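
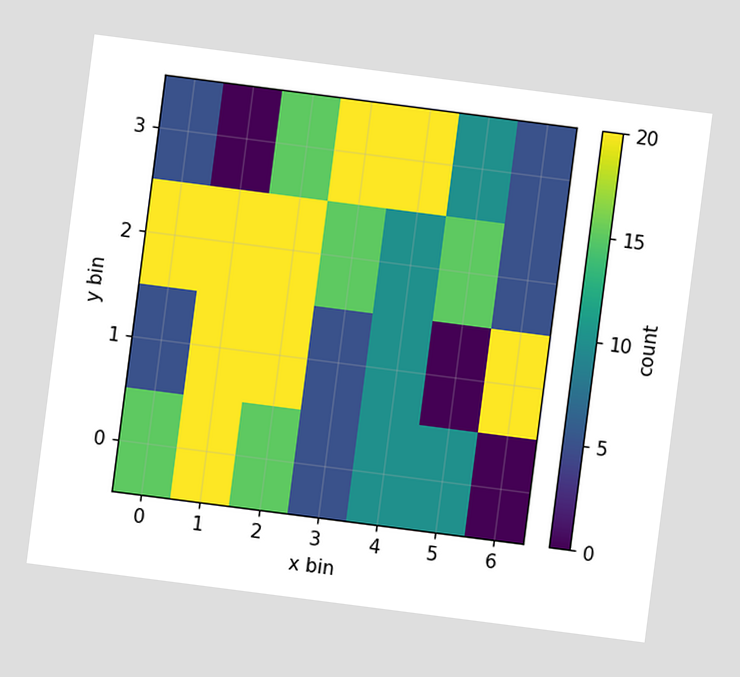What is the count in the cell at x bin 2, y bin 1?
20

The chart is tilted about 7° clockwise. Matching the cell (2, 1) against the colorbar gives 20.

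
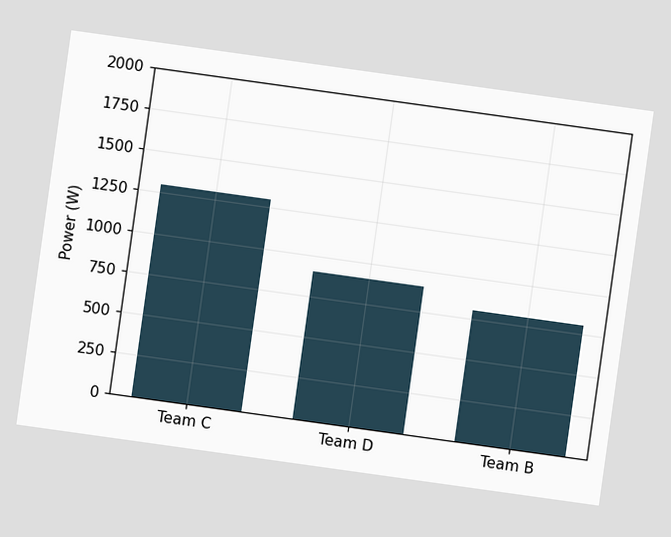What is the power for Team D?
The chart is tilted about 8° clockwise. Reading along the chart's y-axis, the Team D bar reaches 900W.

900W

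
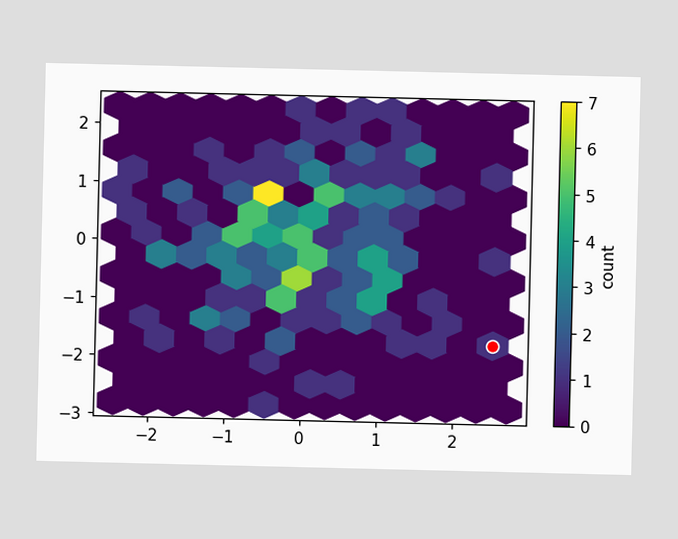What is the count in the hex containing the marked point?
The marked hex reads 1 on the colorbar.

1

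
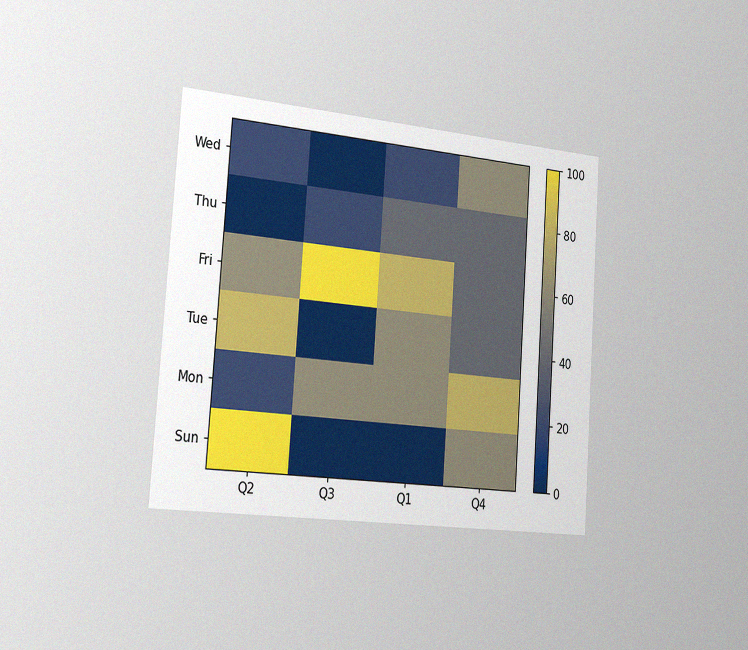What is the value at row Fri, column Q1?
80

The chart is tilted about 4° clockwise and viewed slightly from the left, with some photo noise. Matching cell (Fri, Q1) against the colorbar gives 80.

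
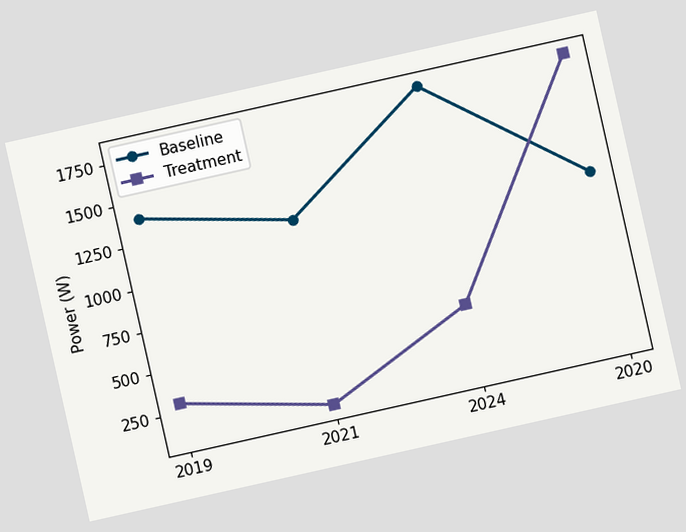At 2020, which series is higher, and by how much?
Treatment, by 700W

The chart is tilted about 13° counter-clockwise. At 2020, Treatment sits above the other line by 700W.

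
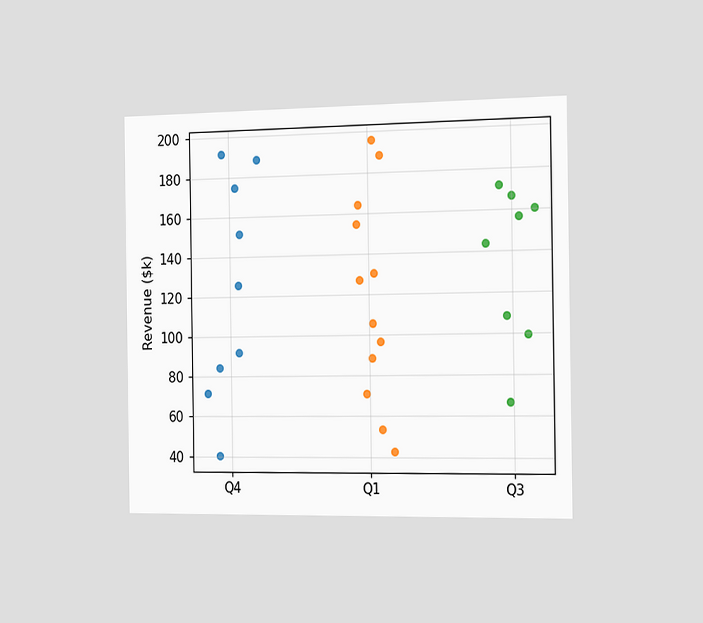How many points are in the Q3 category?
The chart is viewed slightly from the right. Counting the markers in the Q3 column gives 8.

8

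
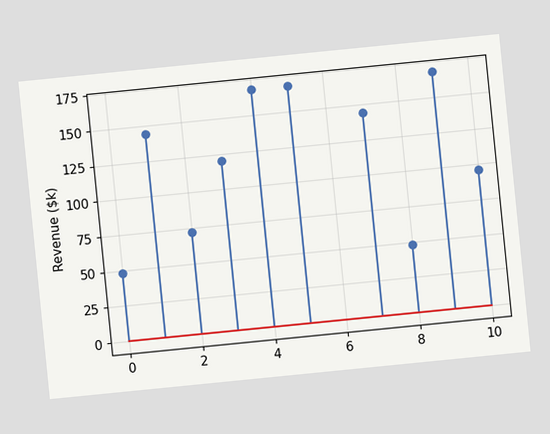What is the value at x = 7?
The chart is tilted about 6° counter-clockwise. The stem at x=7 reaches $144k.

$144k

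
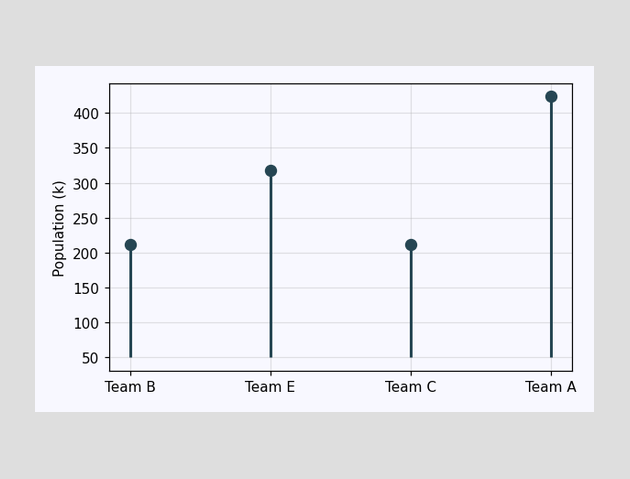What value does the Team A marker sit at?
The Team A marker sits at 424k.

424k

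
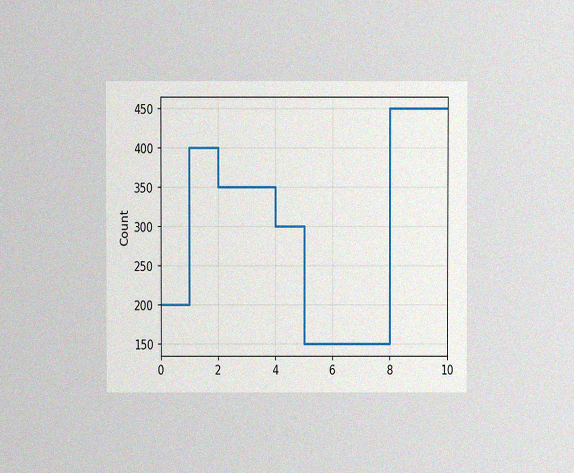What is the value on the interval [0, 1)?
The chart is viewed at a slight angle, with some photo noise. On [0, 1) the step sits at 200.

200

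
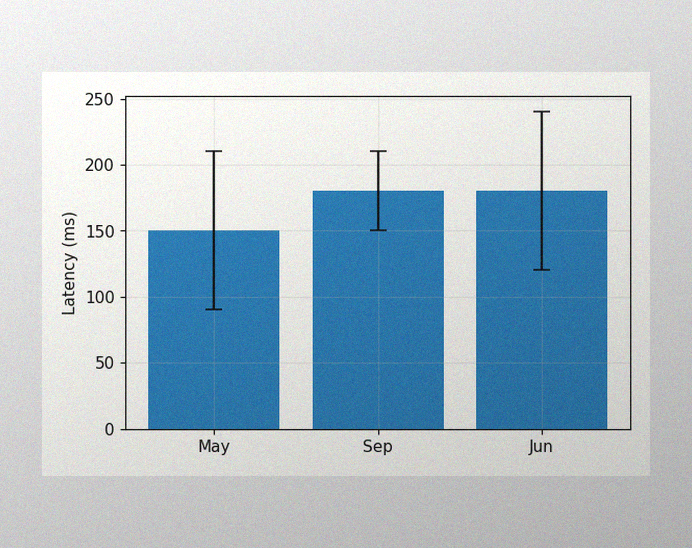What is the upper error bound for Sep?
The image has some photo noise and uneven lighting. The Sep bar's upper whisker reaches 210ms.

210ms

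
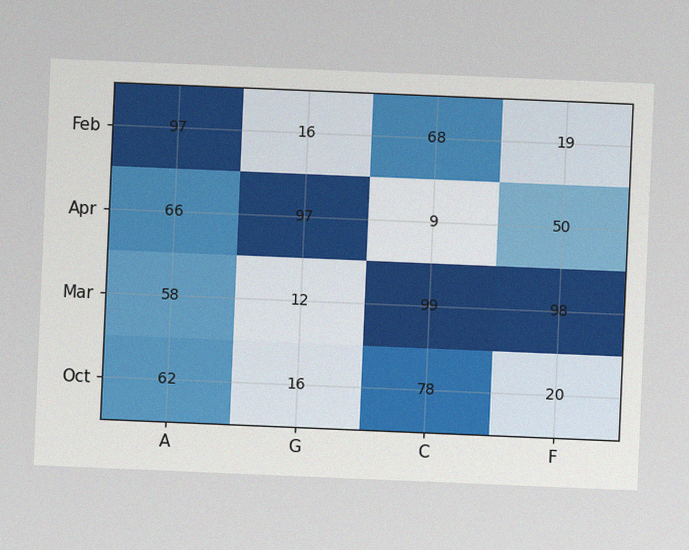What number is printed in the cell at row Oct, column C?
78

The chart is tilted about 2° clockwise, with some photo noise. The (Oct, C) cell reads 78.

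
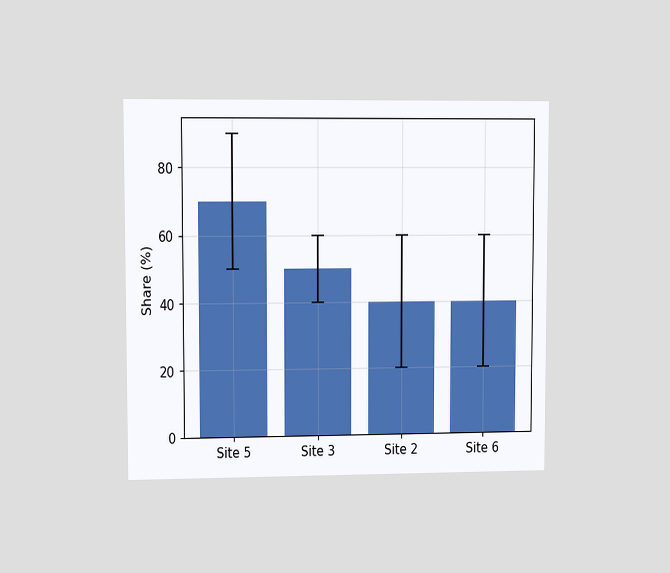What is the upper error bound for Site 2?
60%

The chart is viewed at a slight angle. The Site 2 bar's upper whisker reaches 60%.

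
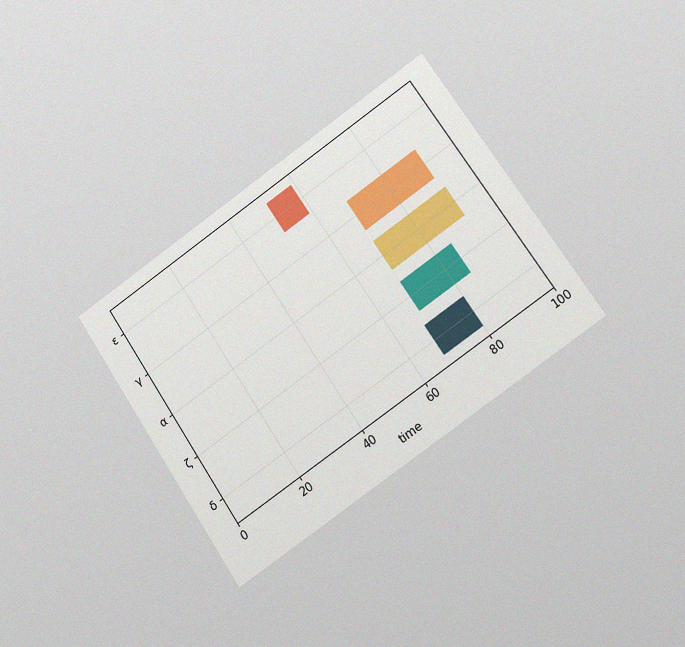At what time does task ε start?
51

The chart is tilted about 34° counter-clockwise and viewed slightly from the right, with some photo noise. The ε bar begins at t=51.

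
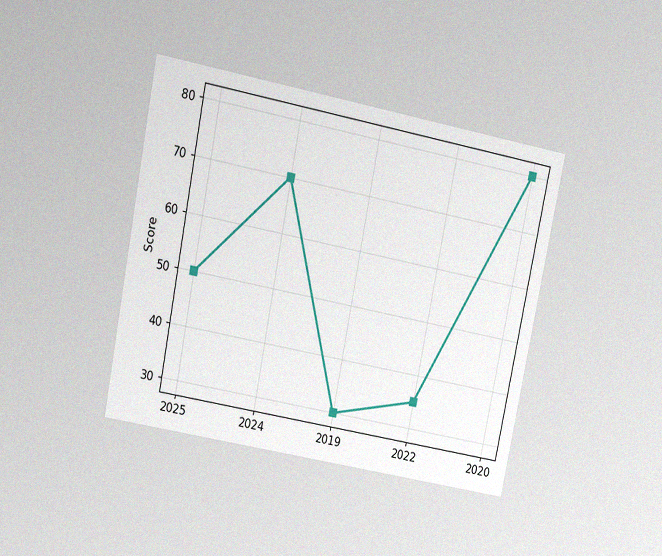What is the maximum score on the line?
80

The chart is tilted about 11° clockwise and viewed at a slight angle, with some photo noise. The highest point is at 2020, and reading across to the y-axis gives 80.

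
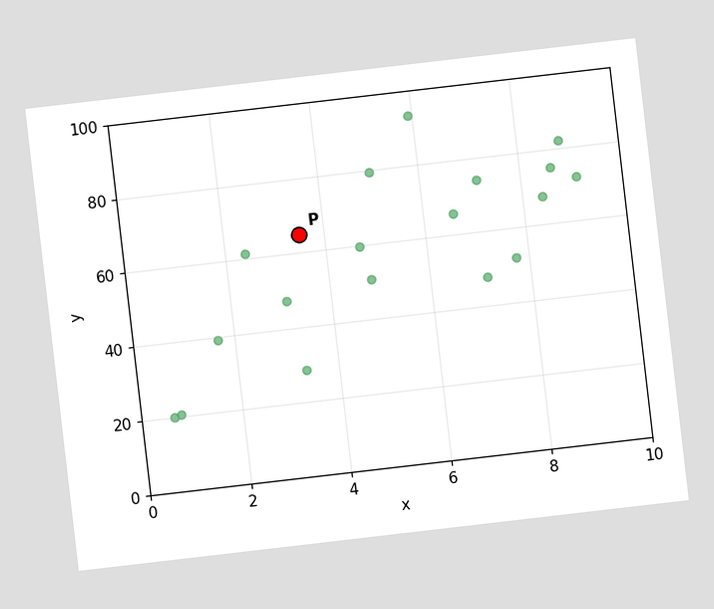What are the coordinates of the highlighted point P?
(3.5, 65)

The chart is tilted about 7° counter-clockwise. Following the gridlines from P to each axis, P sits at (3.5, 65).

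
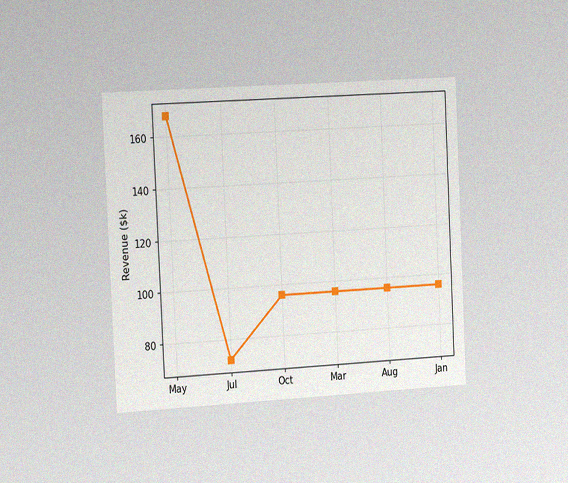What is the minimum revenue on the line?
$72k

The chart is tilted about 3° counter-clockwise and viewed slightly from the left, with some photo noise. The lowest point is at Jul, and reading across to the y-axis gives $72k.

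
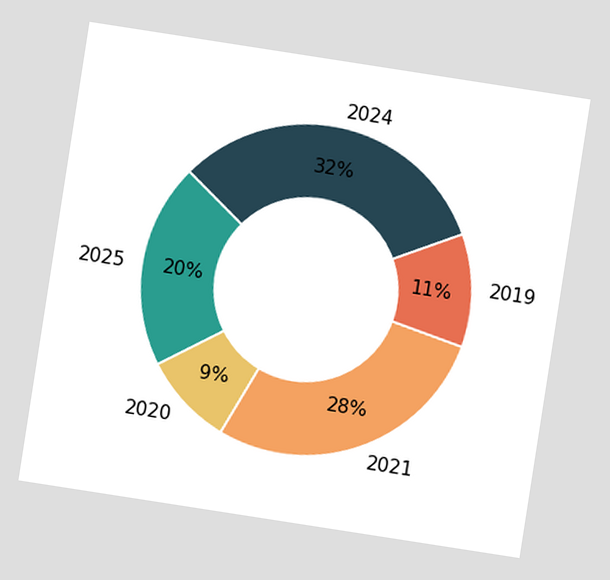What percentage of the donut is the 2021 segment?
The chart is tilted about 9° clockwise. The 2021 segment takes up 28% of the ring.

28%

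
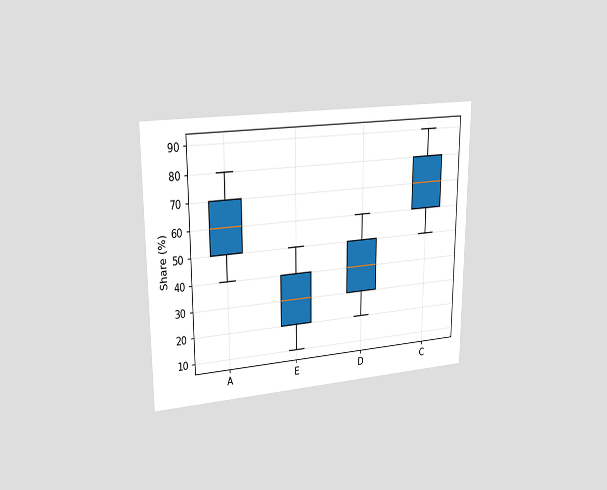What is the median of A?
60%

The chart is viewed at a slight angle. The median line in the A box sits at 60%.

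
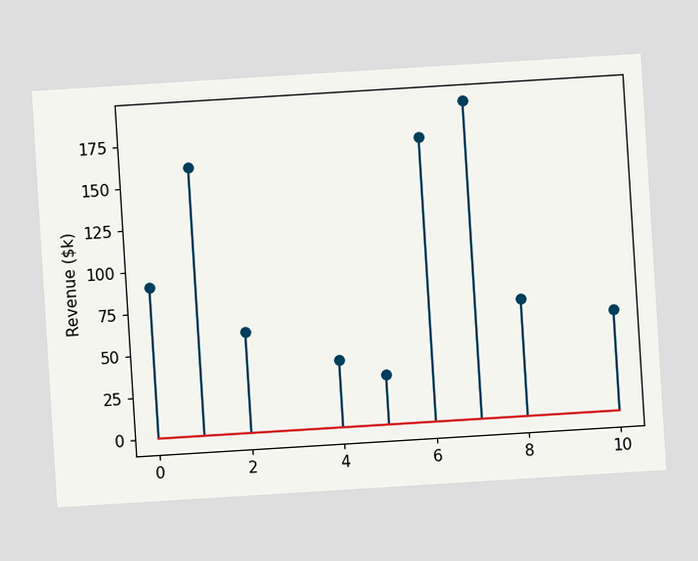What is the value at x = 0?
$90k

The chart is tilted about 4° counter-clockwise. The stem at x=0 reaches $90k.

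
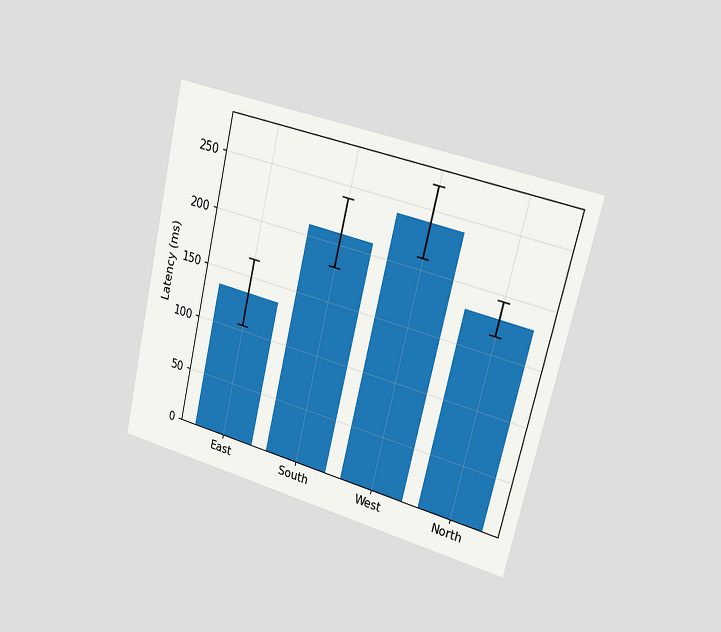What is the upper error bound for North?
The chart is tilted about 13° clockwise and viewed slightly from the right. The North bar's upper whisker reaches 195ms.

195ms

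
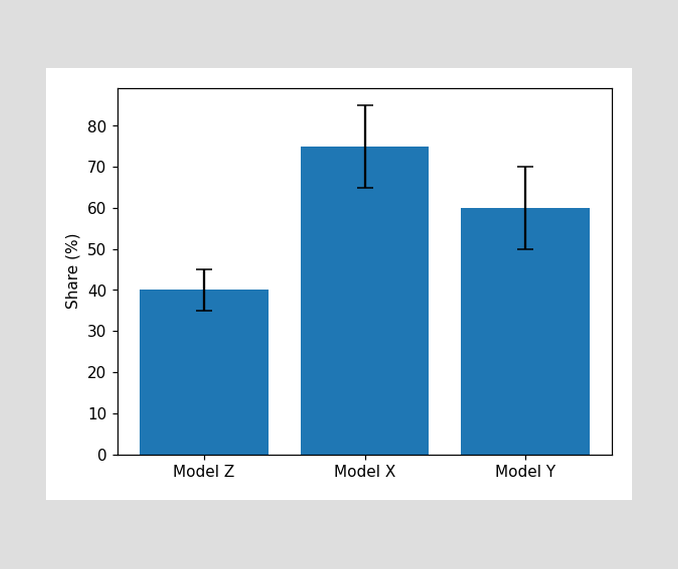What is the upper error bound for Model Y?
The Model Y bar's upper whisker reaches 70%.

70%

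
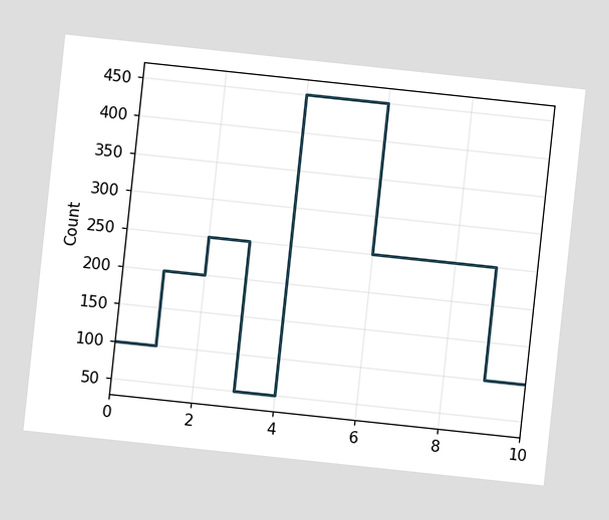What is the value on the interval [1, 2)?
The chart is tilted about 6° clockwise. On [1, 2) the step sits at 200.

200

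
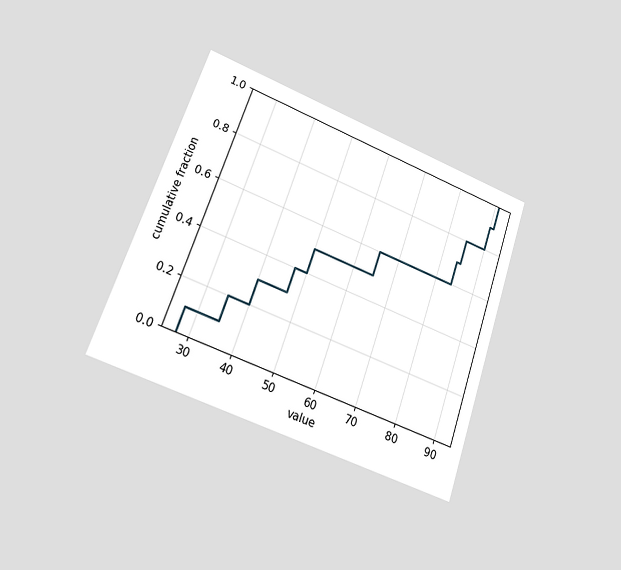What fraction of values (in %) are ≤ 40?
The chart is tilted about 19° clockwise and viewed at a slight angle. At x=40 the ECDF step is at 30%.

30%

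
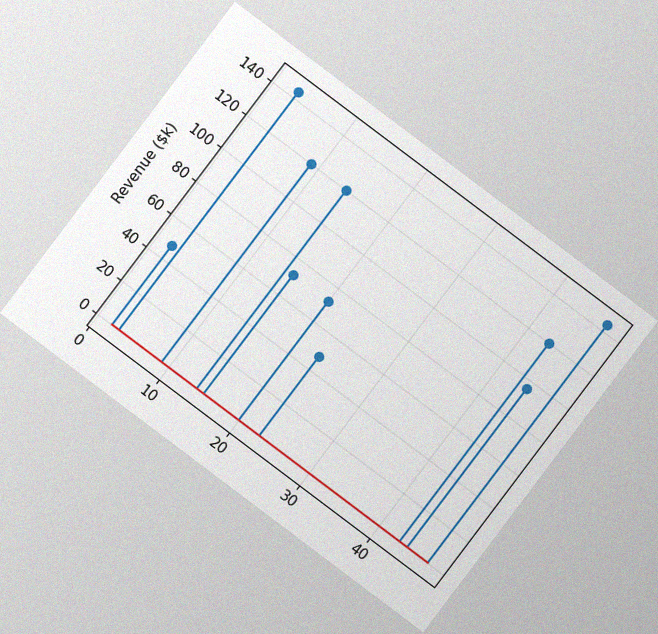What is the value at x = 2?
The chart is tilted about 37° clockwise, with some photo noise. The stem at x=2 reaches $48k.

$48k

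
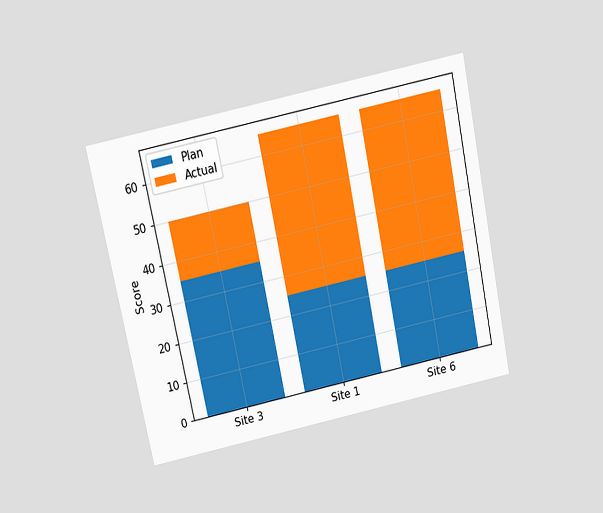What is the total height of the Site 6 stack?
The chart is tilted about 12° counter-clockwise and viewed slightly from above. The Site 6 stack's top reaches 65 on the y-axis.

65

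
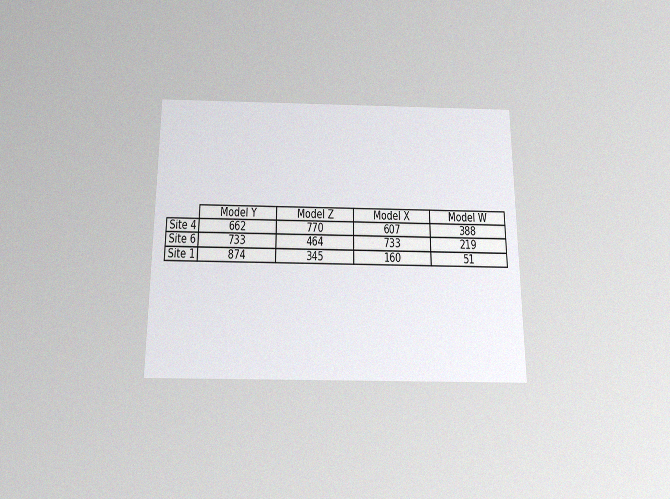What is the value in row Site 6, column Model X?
The chart is viewed slightly from below, with some photo noise. The (Site 6, Model X) cell reads 733.

733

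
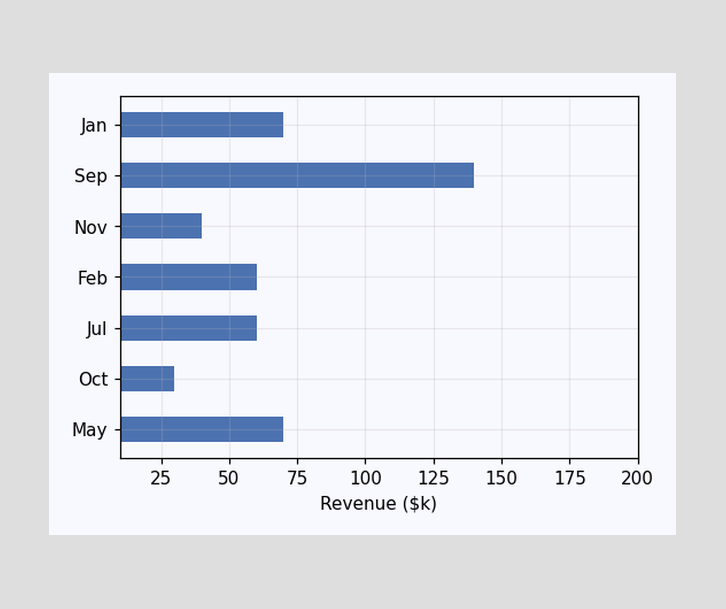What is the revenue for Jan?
$70k

Reading along the chart's x-axis, the Jan bar reaches $70k.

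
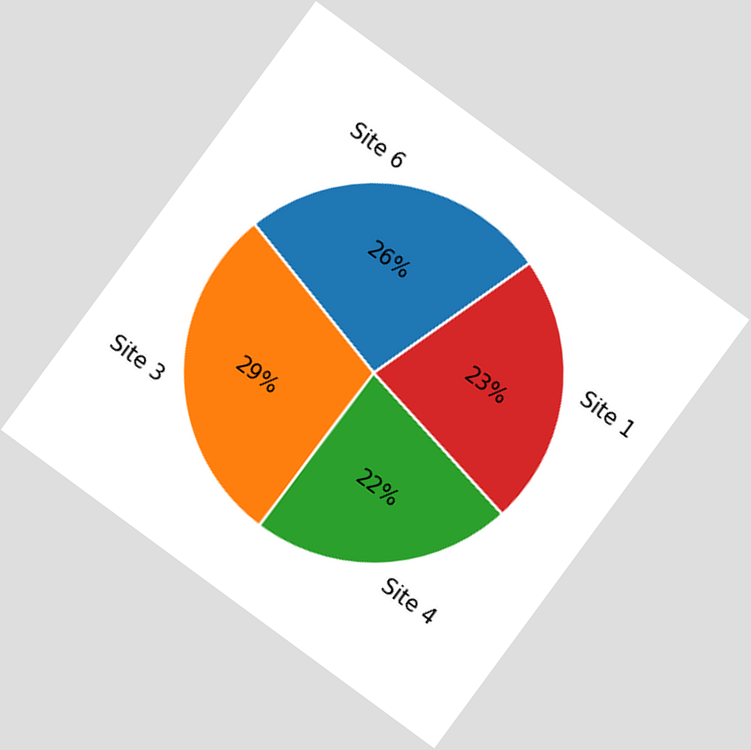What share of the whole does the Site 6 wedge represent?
The chart is tilted about 36° clockwise. The Site 6 slice takes up 26% of the pie.

26%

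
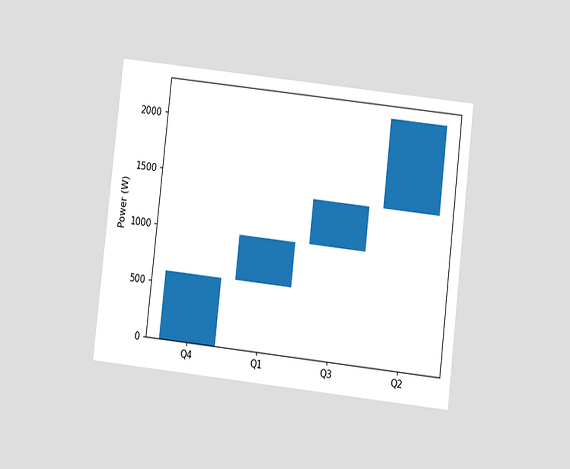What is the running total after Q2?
2200W

The chart is tilted about 6° clockwise and viewed at a slight angle. After Q2 the running total reaches 2200W.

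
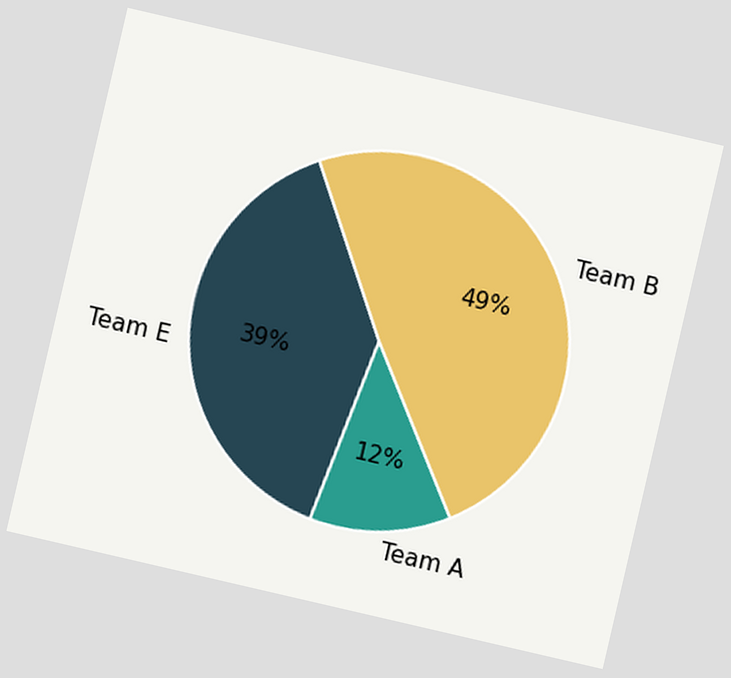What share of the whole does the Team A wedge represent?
The chart is tilted about 13° clockwise. The Team A slice takes up 12% of the pie.

12%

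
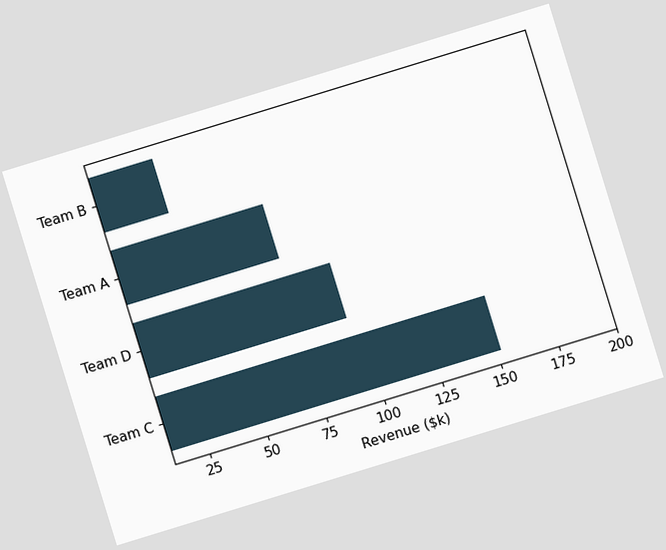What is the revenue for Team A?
$76k

The chart is tilted about 17° counter-clockwise. Reading along the chart's x-axis, the Team A bar reaches $76k.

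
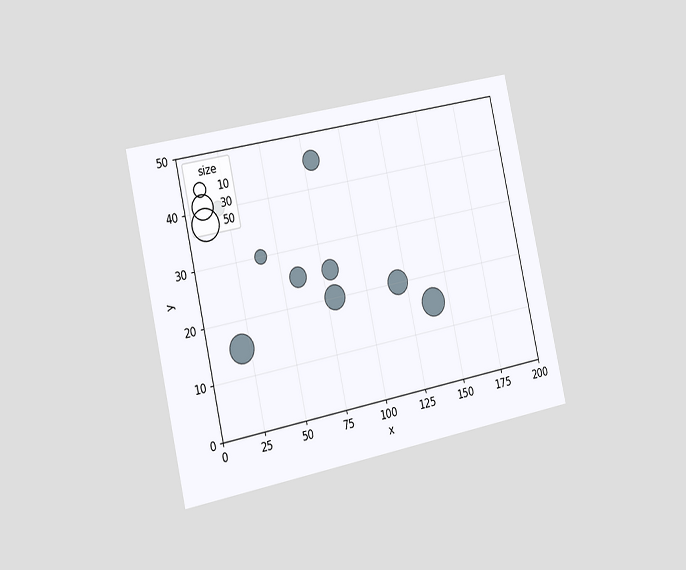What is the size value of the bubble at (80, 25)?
20

The chart is tilted about 12° counter-clockwise and viewed slightly from the left. Matching the bubble at (80, 25) against the size legend gives 20.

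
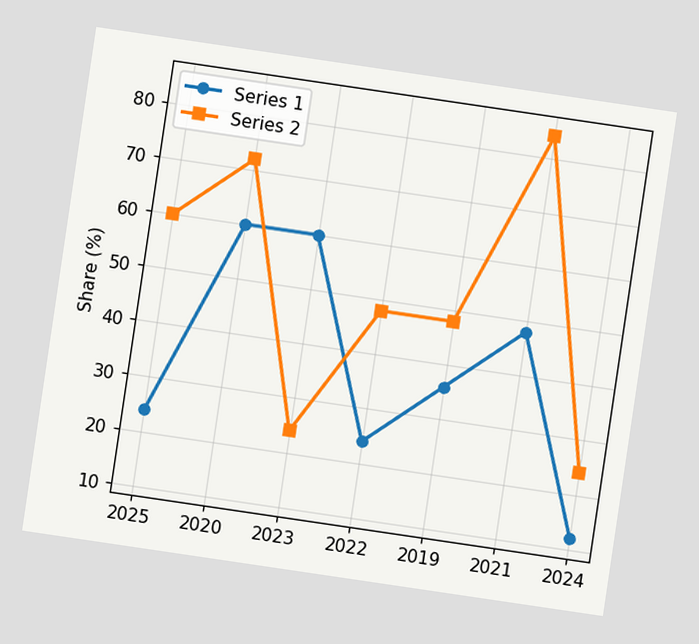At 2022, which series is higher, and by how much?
The chart is tilted about 8° clockwise. At 2022, Series 2 sits above the other line by 24%.

Series 2, by 24%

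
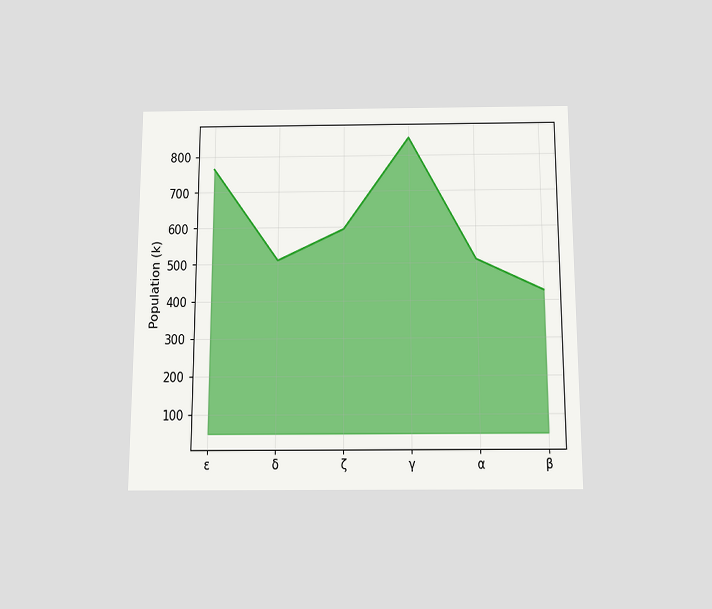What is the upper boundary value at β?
425k

The chart is viewed slightly from below. At β the upper boundary is at 425k.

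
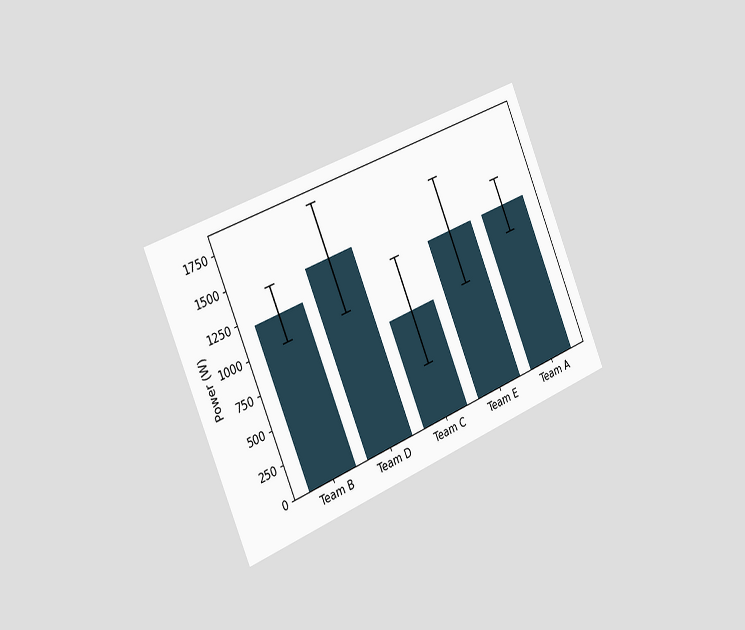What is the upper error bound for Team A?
The chart is tilted about 23° counter-clockwise and viewed slightly from the left. The Team A bar's upper whisker reaches 1400W.

1400W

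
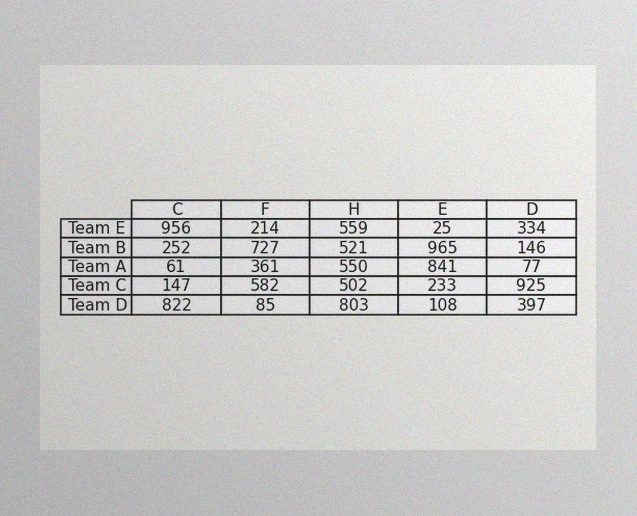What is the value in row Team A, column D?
77

The image has some photo noise and uneven lighting. The (Team A, D) cell reads 77.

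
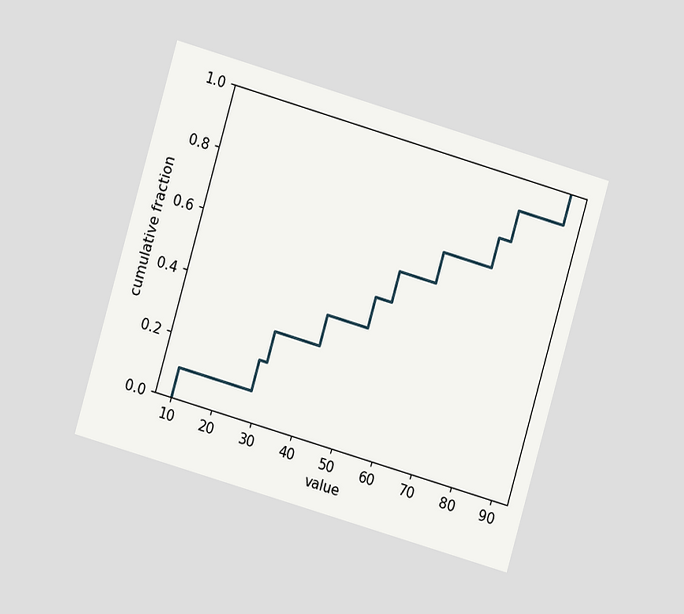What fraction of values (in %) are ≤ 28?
20%

The chart is tilted about 16° clockwise and viewed at a slight angle. At x=28 the ECDF step is at 20%.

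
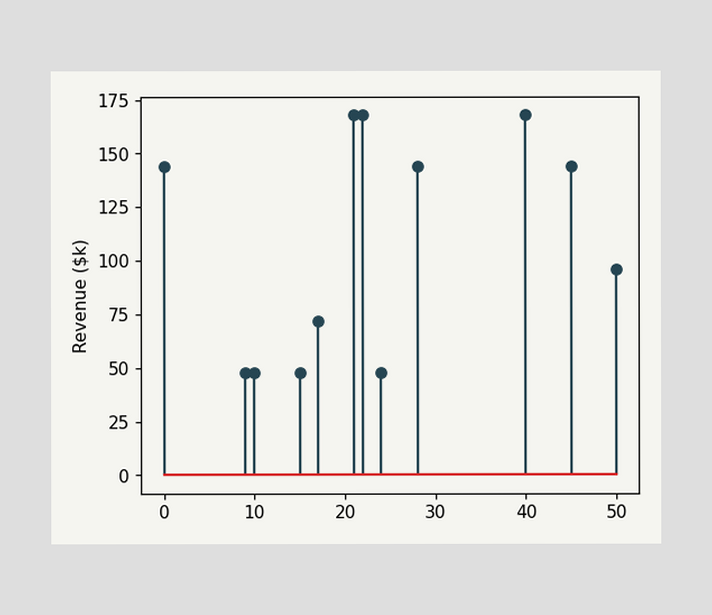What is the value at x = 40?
$168k

The stem at x=40 reaches $168k.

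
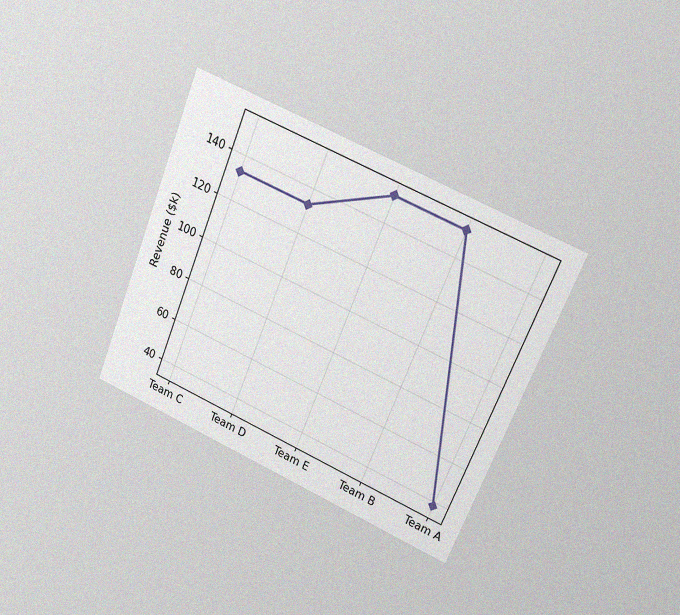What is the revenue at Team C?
The chart is tilted about 23° clockwise and viewed at a slight angle, with some photo noise. At Team C, the line is at $133k.

$133k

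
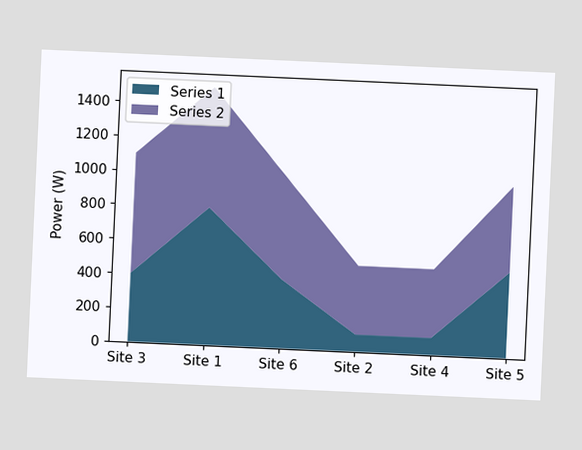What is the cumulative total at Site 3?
1100W

The chart is tilted about 3° clockwise. The stacked total at Site 3 reaches 1100W.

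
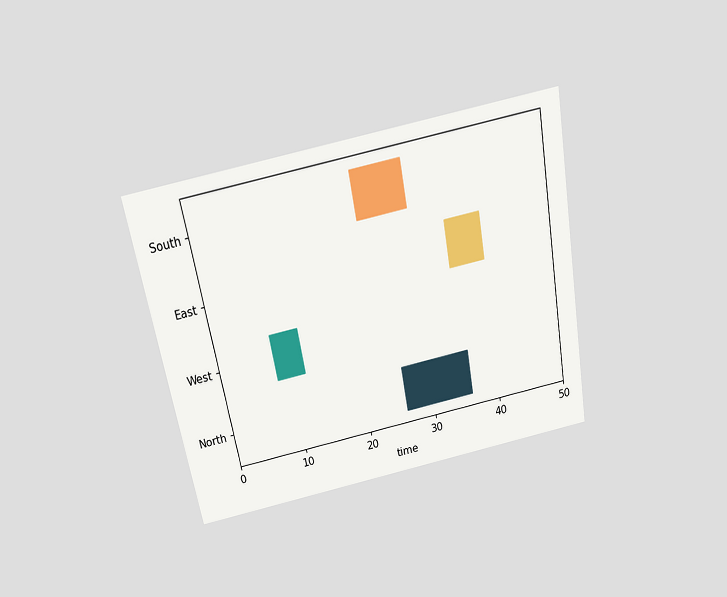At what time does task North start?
The chart is tilted about 11° counter-clockwise and viewed slightly from above. The North bar begins at t=26.

26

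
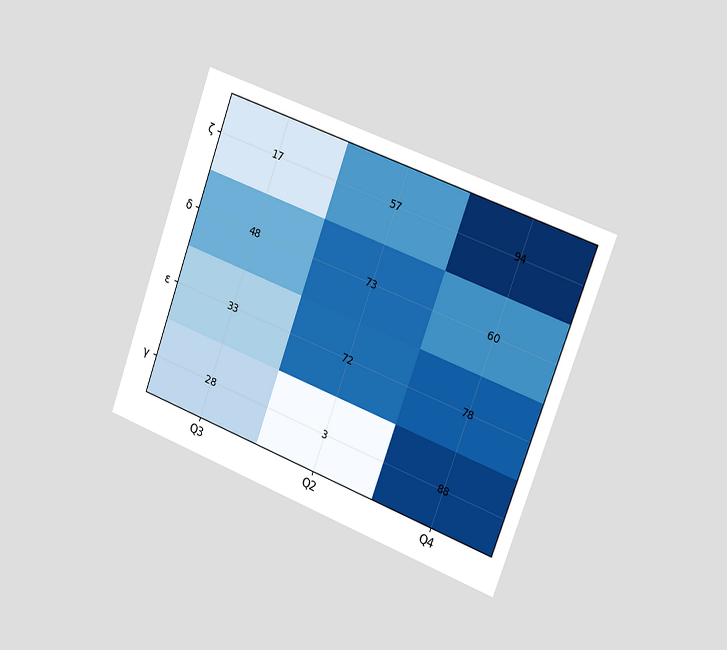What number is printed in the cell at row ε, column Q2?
72

The chart is tilted about 20° clockwise and viewed slightly from the right. The (ε, Q2) cell reads 72.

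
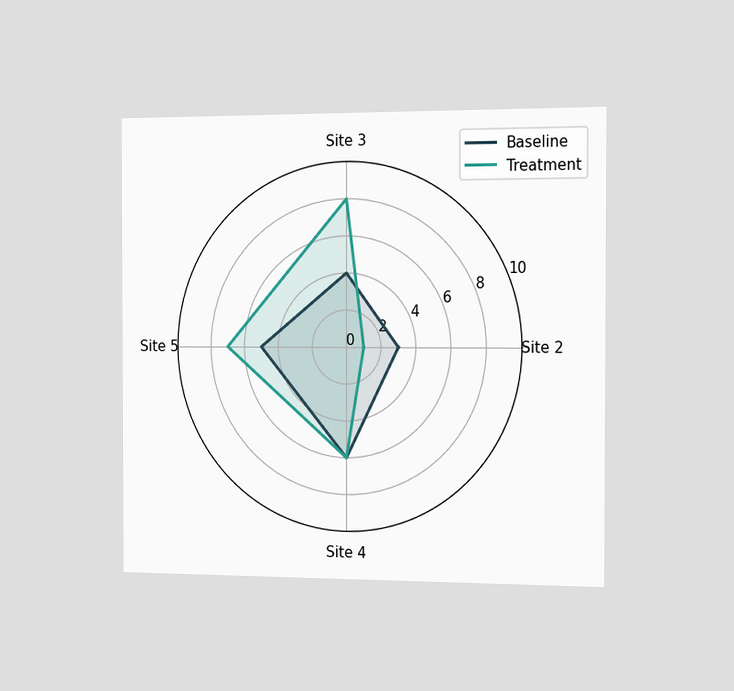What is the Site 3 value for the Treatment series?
The chart is viewed slightly from the right. On the Site 3 axis, Treatment reaches 8.

8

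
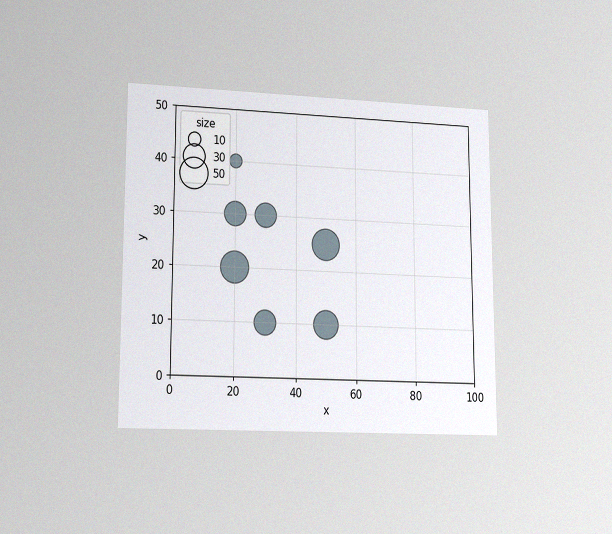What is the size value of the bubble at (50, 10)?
40

The chart is viewed at a slight angle, with some photo noise. Matching the bubble at (50, 10) against the size legend gives 40.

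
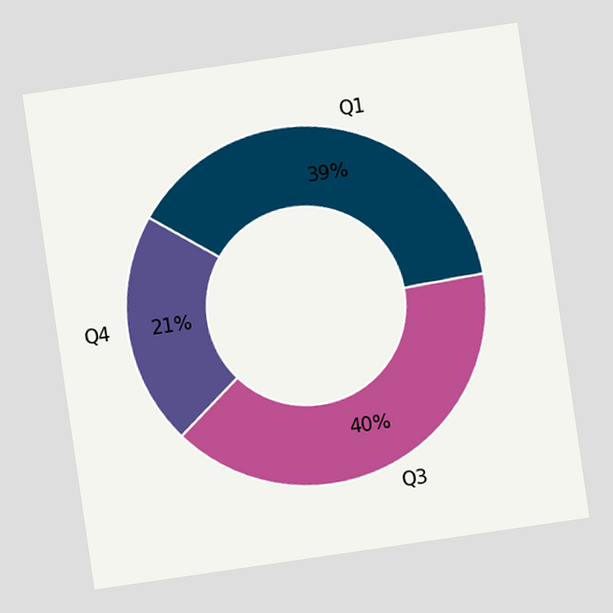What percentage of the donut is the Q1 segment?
The chart is tilted about 8° counter-clockwise. The Q1 segment takes up 39% of the ring.

39%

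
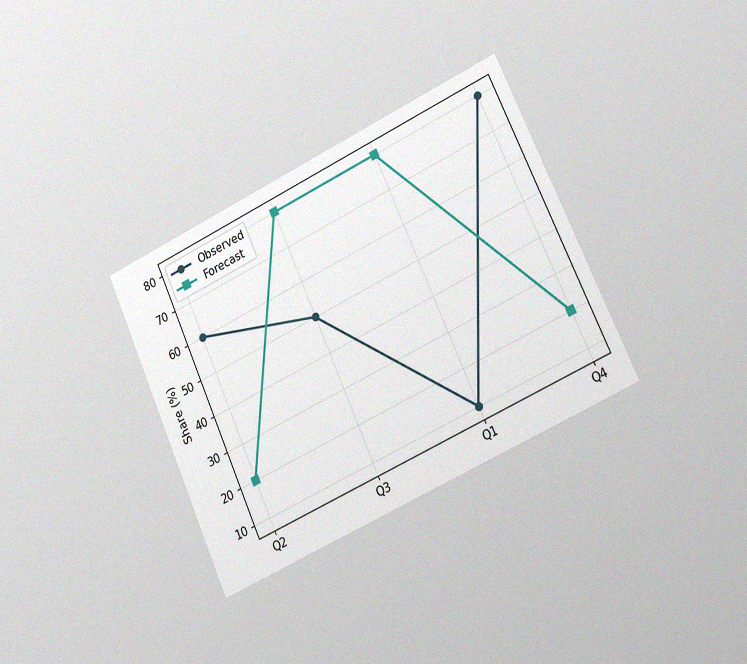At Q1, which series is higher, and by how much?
The chart is tilted about 24° counter-clockwise and viewed slightly from the right, with some photo noise. At Q1, Forecast sits above the other line by 70%.

Forecast, by 70%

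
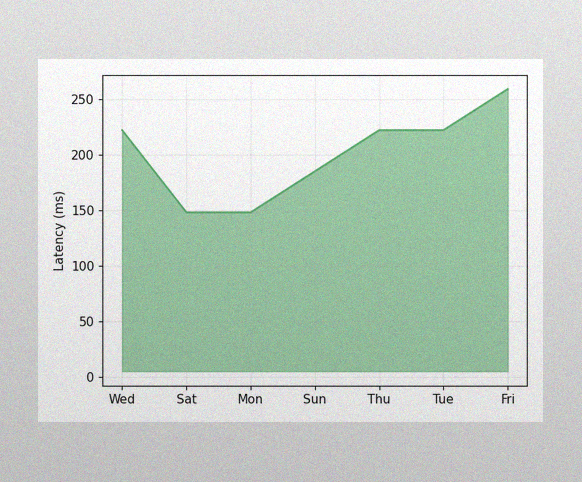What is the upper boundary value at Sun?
The image has some photo noise and uneven lighting. At Sun the upper boundary is at 185ms.

185ms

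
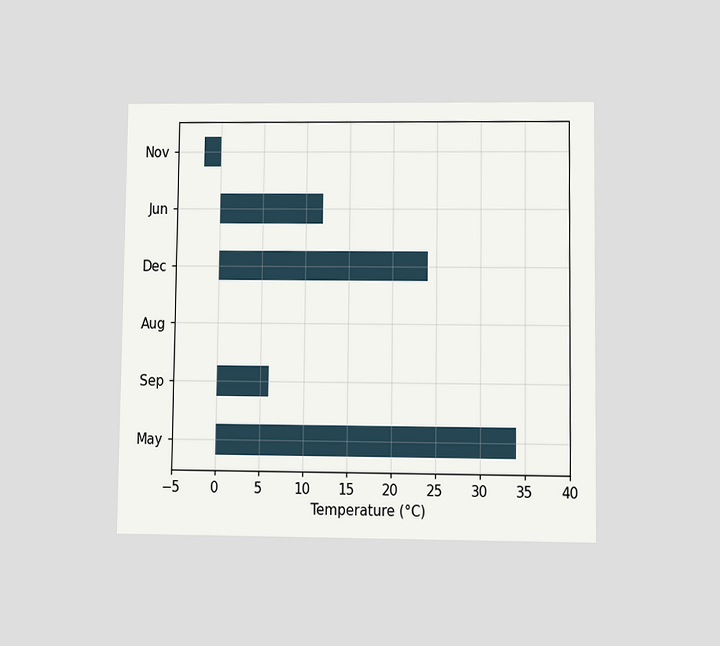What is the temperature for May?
34°C

The chart is viewed at a slight angle. Reading along the chart's x-axis, the May bar reaches 34°C.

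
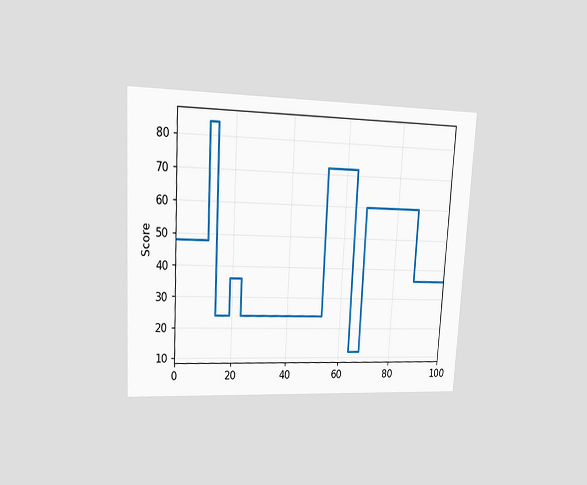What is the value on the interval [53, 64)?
72

The chart is tilted about 3° clockwise and viewed at a slight angle. On [53, 64) the step sits at 72.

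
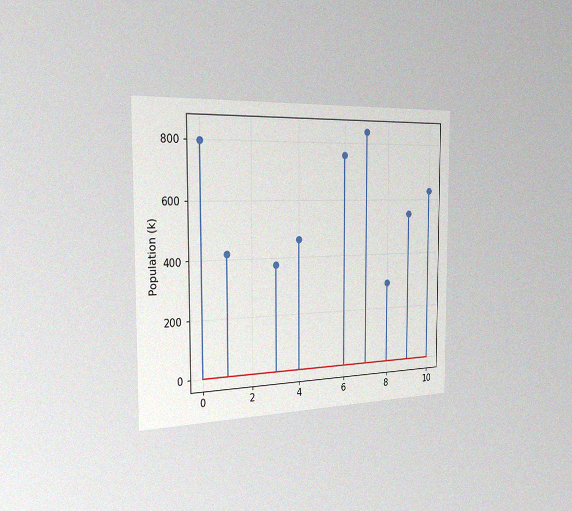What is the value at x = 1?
The chart is viewed slightly from the left, with some photo noise. The stem at x=1 reaches 420k.

420k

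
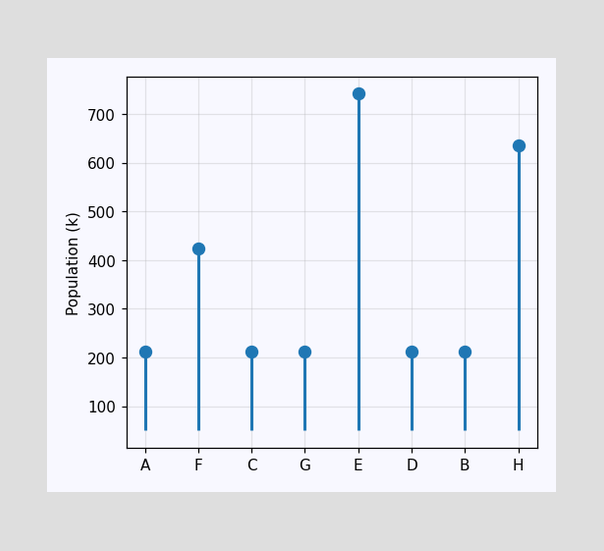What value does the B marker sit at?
The B marker sits at 212k.

212k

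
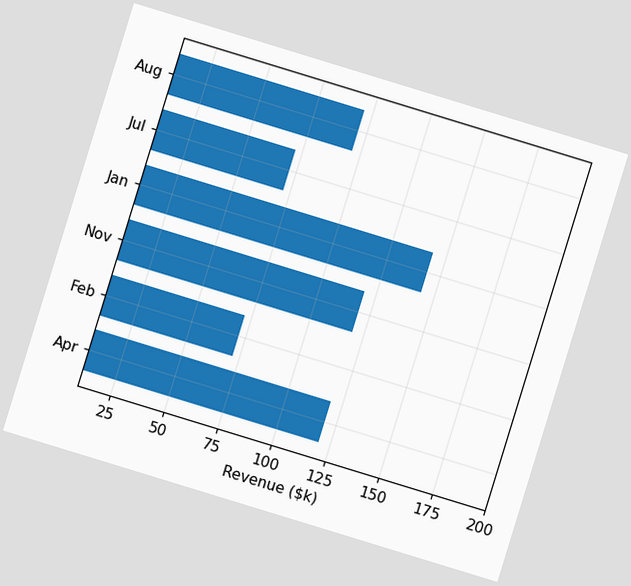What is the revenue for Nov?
$120k

The chart is tilted about 17° clockwise. Reading along the chart's x-axis, the Nov bar reaches $120k.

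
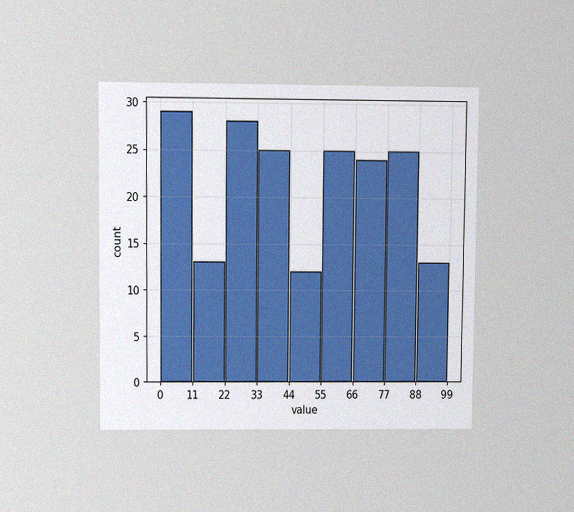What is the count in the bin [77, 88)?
25

The chart is viewed at a slight angle, with some photo noise. The [77, 88) bin has height 25.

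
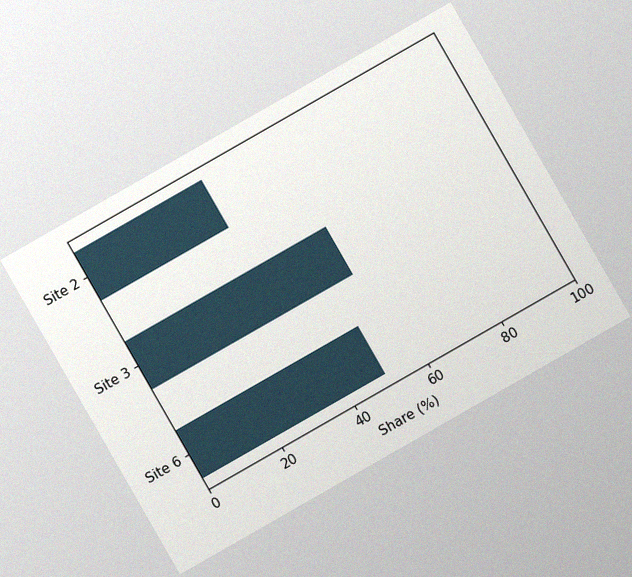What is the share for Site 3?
55%

The chart is tilted about 30° counter-clockwise, with some photo noise. Reading along the chart's x-axis, the Site 3 bar reaches 55%.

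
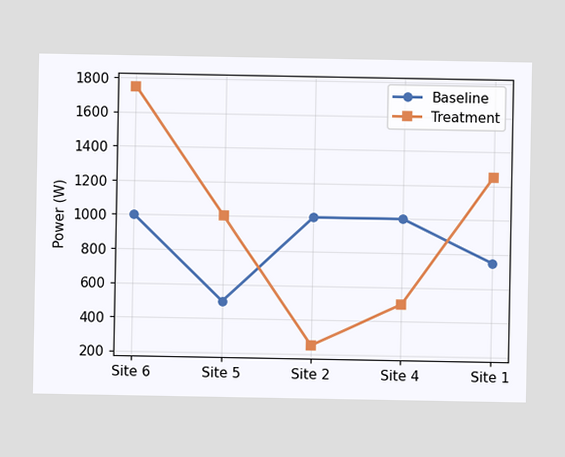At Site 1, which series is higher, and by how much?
Treatment, by 500W

At Site 1, Treatment sits above the other line by 500W.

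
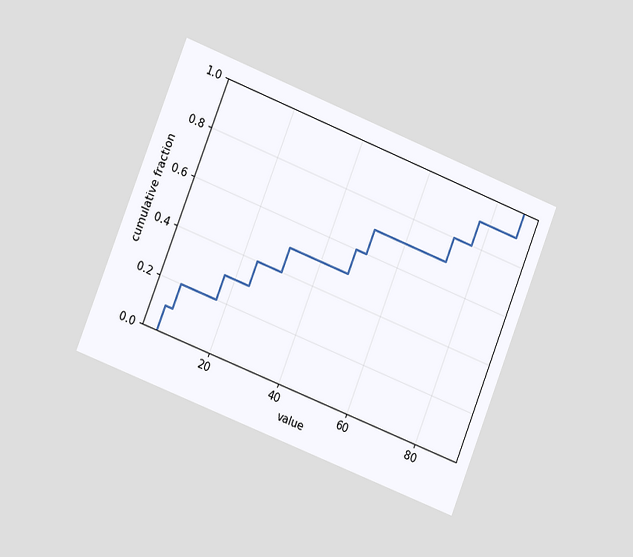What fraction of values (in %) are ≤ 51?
The chart is tilted about 22° clockwise and viewed slightly from the left. At x=51 the ECDF step is at 70%.

70%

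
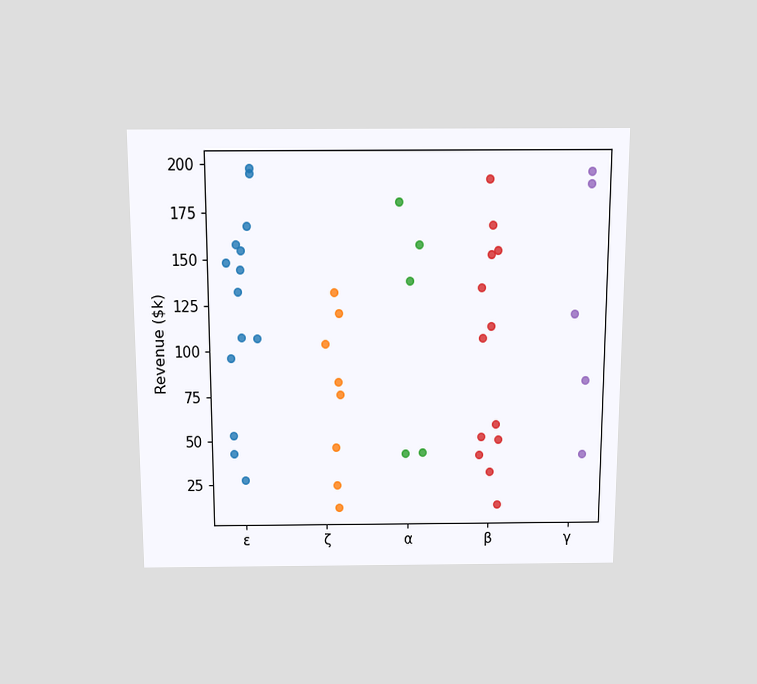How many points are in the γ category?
The chart is viewed slightly from above. Counting the markers in the γ column gives 5.

5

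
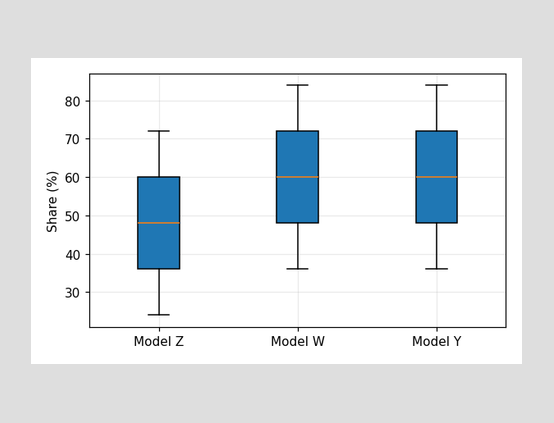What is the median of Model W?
The median line in the Model W box sits at 60%.

60%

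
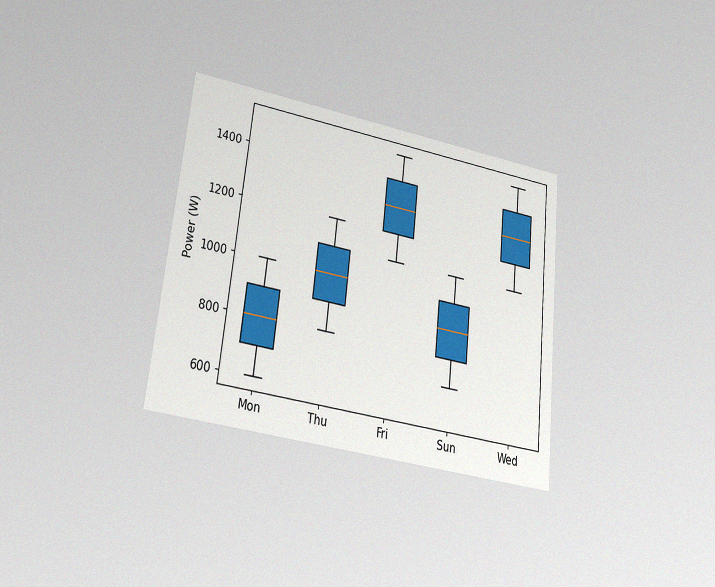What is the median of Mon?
The chart is tilted about 6° clockwise and viewed at a slight angle, with some photo noise. The median line in the Mon box sits at 800W.

800W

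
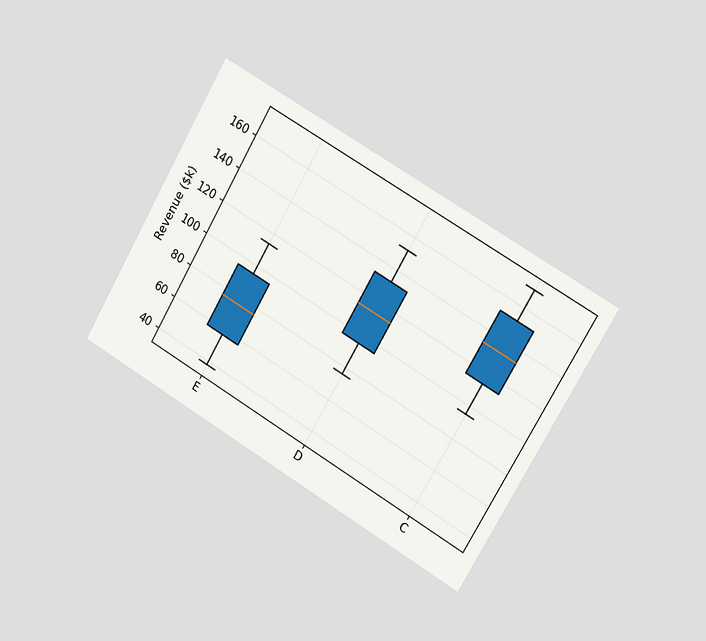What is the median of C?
$133k

The chart is tilted about 30° clockwise and viewed slightly from the right. The median line in the C box sits at $133k.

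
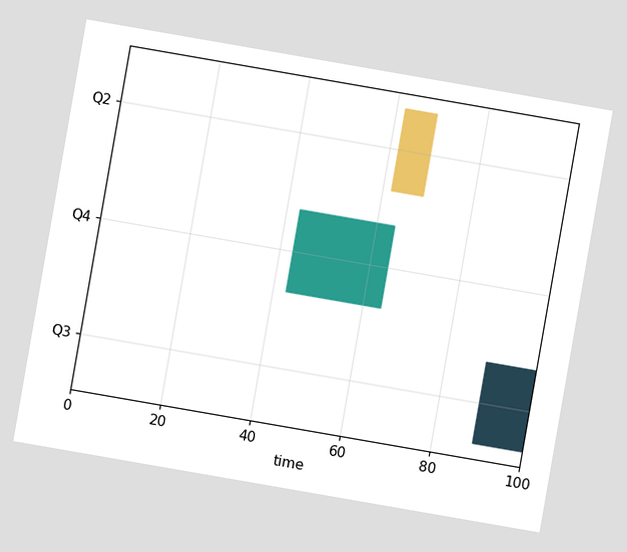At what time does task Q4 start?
43

The chart is tilted about 10° clockwise. The Q4 bar begins at t=43.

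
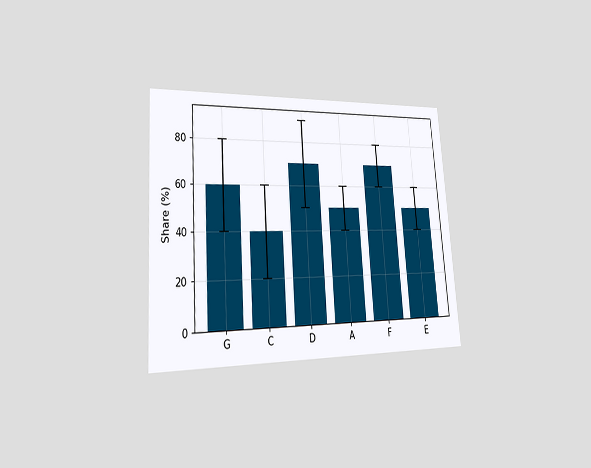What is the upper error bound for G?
The chart is tilted about 4° counter-clockwise and viewed slightly from the left. The G bar's upper whisker reaches 80%.

80%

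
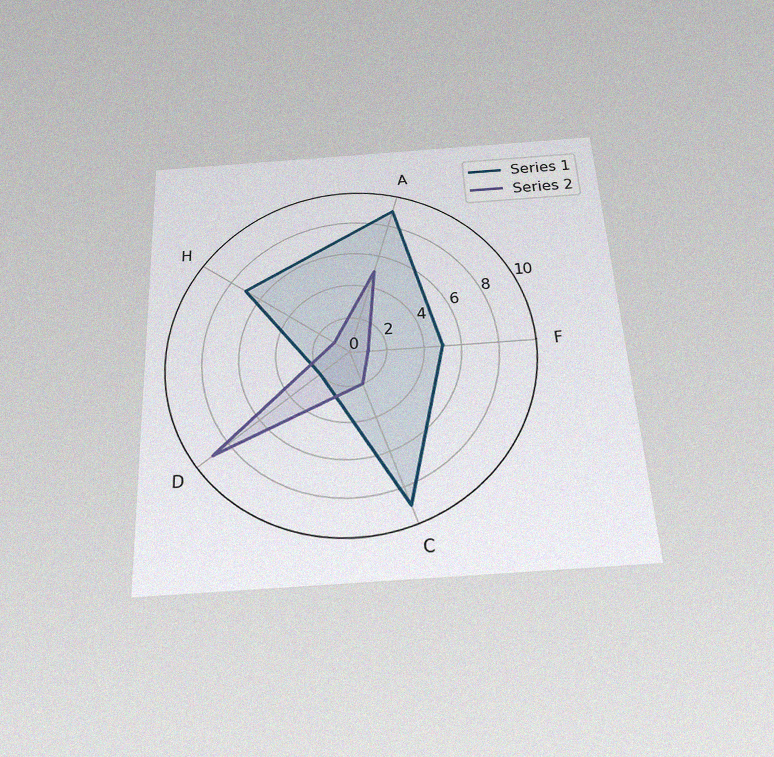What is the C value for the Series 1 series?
9

The chart is tilted about 3° counter-clockwise and viewed slightly from below, with some photo noise. On the C axis, Series 1 reaches 9.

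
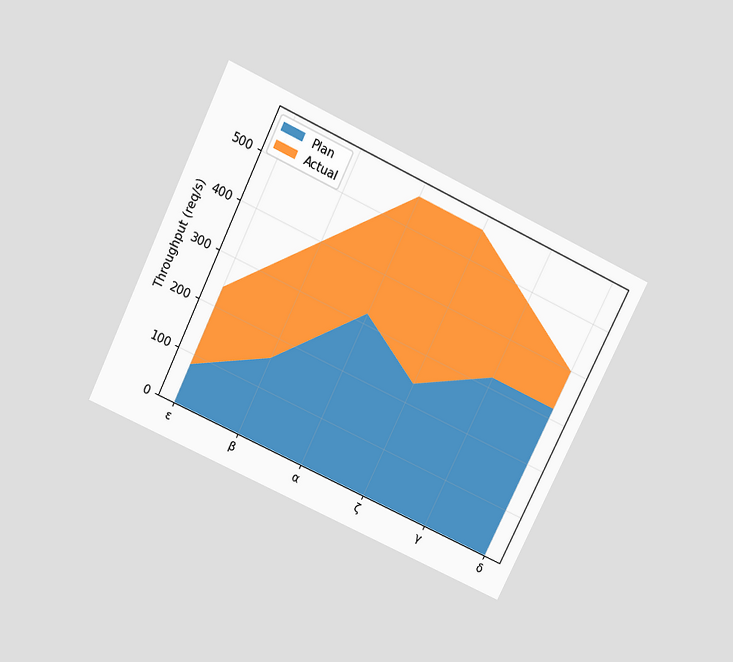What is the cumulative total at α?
The chart is tilted about 26° clockwise and viewed slightly from above. The stacked total at α reaches 560req/s.

560req/s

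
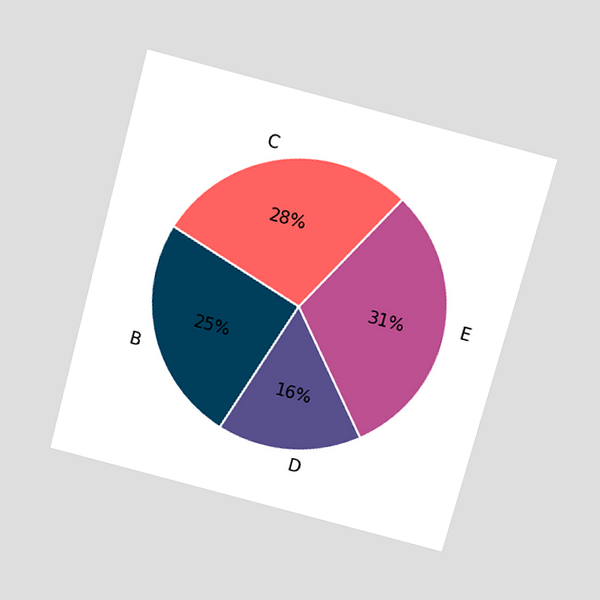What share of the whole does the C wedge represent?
The chart is tilted about 15° clockwise and viewed slightly from above. The C slice takes up 28% of the pie.

28%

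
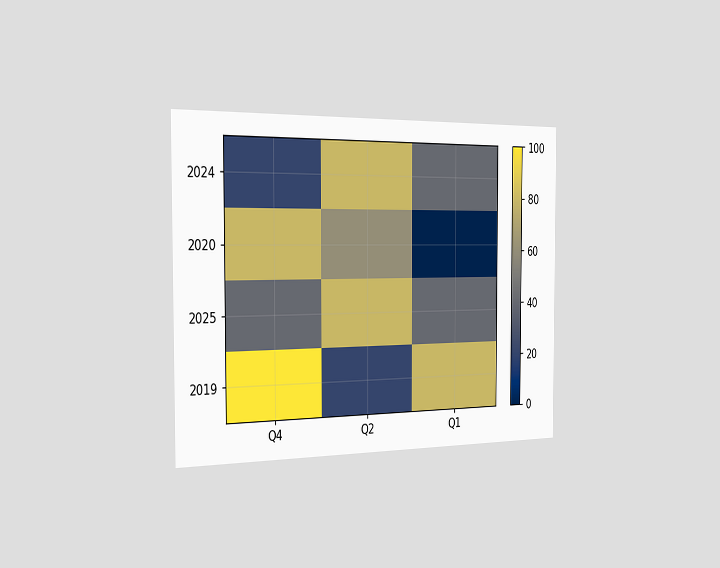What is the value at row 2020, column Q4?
The chart is viewed slightly from the left. Matching cell (2020, Q4) against the colorbar gives 80.

80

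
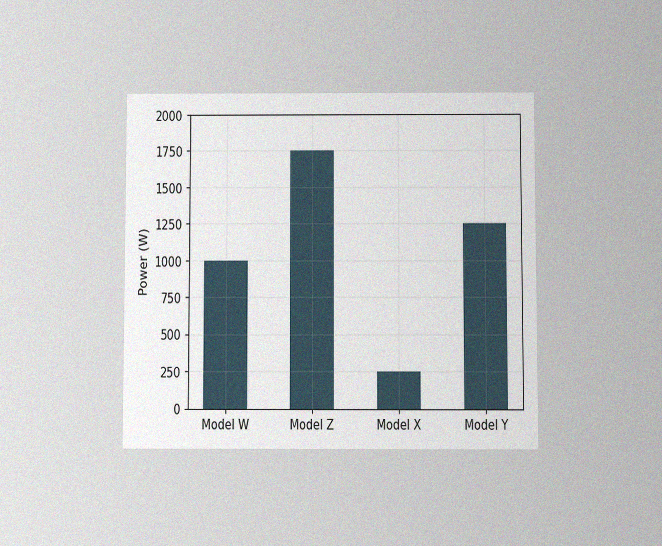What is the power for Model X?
The chart is viewed at a slight angle, with some photo noise. Reading along the chart's y-axis, the Model X bar reaches 250W.

250W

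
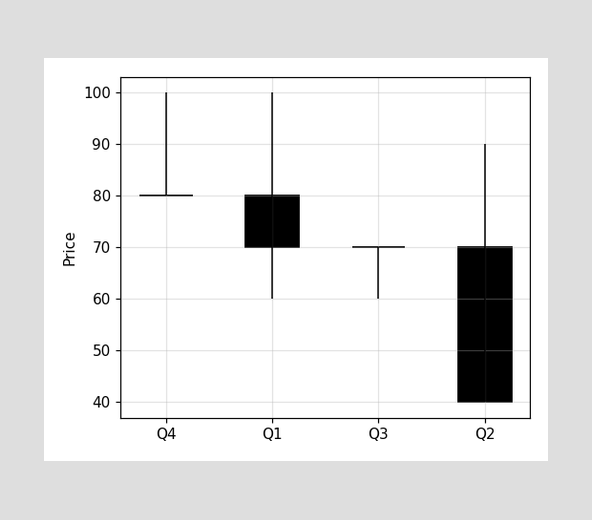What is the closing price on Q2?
The Q2 candle closes at 40.

40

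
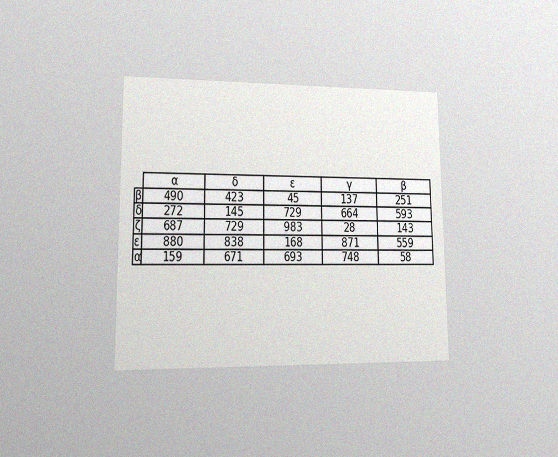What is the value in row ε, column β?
559

The chart is viewed at a slight angle, with some photo noise. The (ε, β) cell reads 559.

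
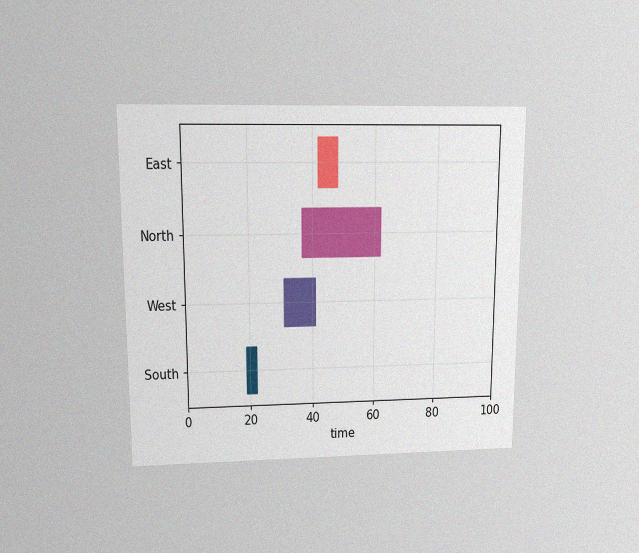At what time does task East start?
The chart is viewed at a slight angle, with some photo noise. The East bar begins at t=42.

42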